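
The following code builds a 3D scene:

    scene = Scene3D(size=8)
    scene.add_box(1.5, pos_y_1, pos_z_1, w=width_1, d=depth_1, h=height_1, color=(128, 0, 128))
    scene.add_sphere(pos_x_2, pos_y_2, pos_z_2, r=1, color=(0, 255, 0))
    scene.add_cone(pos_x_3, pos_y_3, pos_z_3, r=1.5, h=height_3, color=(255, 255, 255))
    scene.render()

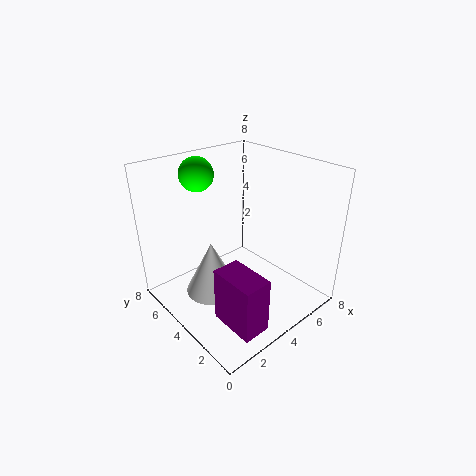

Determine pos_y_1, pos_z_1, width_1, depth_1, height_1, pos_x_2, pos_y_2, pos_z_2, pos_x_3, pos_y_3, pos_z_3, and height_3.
pos_y_1 = 0.5
pos_z_1 = 0.5
width_1 = 1.5
depth_1 = 2.5
height_1 = 3
pos_x_2 = 3.5
pos_y_2 = 7
pos_z_2 = 7
pos_x_3 = 2.5
pos_y_3 = 4.5
pos_z_3 = 1
height_3 = 3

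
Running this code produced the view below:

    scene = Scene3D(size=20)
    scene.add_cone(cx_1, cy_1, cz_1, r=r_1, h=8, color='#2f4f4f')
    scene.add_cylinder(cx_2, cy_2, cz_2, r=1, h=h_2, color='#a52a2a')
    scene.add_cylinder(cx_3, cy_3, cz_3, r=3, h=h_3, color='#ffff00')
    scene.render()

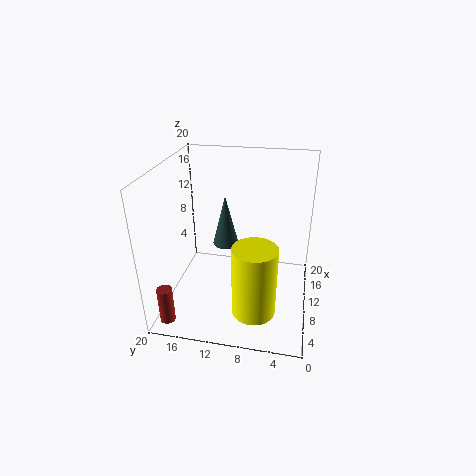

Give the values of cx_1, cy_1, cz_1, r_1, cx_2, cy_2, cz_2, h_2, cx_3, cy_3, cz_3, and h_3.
cx_1 = 15
cy_1 = 13
cz_1 = 6
r_1 = 2
cx_2 = 2
cy_2 = 18
cz_2 = 1
h_2 = 5
cx_3 = 6
cy_3 = 7
cz_3 = 1
h_3 = 10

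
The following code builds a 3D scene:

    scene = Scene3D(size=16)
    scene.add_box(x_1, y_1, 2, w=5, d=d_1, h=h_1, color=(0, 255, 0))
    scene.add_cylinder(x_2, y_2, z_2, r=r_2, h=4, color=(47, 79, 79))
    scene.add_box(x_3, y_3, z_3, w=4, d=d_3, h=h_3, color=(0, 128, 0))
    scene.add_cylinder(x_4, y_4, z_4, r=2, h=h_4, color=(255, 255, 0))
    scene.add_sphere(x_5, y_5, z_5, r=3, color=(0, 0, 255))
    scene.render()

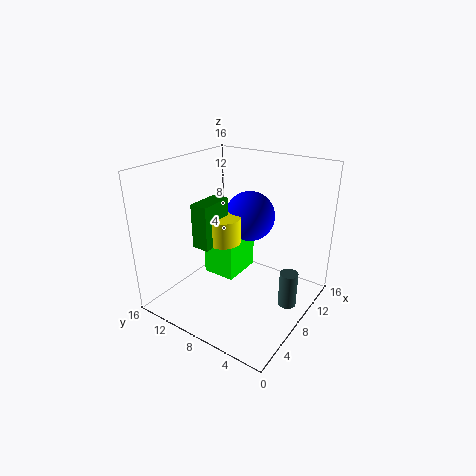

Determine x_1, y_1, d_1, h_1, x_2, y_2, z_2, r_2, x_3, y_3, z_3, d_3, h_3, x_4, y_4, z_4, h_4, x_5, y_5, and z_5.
x_1 = 8
y_1 = 9
d_1 = 4
h_1 = 7
x_2 = 9
y_2 = 2
z_2 = 1
r_2 = 1
x_3 = 5
y_3 = 10
z_3 = 7
d_3 = 2
h_3 = 5
x_4 = 8
y_4 = 10
z_4 = 7
h_4 = 3
x_5 = 12
y_5 = 9
z_5 = 9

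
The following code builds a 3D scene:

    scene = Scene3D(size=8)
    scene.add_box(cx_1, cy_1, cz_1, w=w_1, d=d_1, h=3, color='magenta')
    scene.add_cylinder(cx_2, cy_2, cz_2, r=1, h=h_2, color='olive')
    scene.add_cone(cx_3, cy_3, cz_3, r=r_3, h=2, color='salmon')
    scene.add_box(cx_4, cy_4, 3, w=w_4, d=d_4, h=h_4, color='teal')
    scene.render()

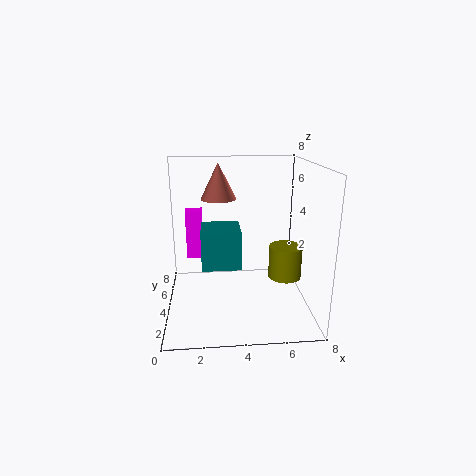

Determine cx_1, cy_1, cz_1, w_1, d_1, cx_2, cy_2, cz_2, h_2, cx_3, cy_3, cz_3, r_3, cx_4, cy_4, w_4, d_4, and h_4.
cx_1 = 1, cy_1 = 6, cz_1 = 2, w_1 = 1, d_1 = 1, cx_2 = 7, cy_2 = 5, cz_2 = 1, h_2 = 2, cx_3 = 3, cy_3 = 5, cz_3 = 6, r_3 = 1, cx_4 = 2, cy_4 = 2, w_4 = 2, d_4 = 2, h_4 = 2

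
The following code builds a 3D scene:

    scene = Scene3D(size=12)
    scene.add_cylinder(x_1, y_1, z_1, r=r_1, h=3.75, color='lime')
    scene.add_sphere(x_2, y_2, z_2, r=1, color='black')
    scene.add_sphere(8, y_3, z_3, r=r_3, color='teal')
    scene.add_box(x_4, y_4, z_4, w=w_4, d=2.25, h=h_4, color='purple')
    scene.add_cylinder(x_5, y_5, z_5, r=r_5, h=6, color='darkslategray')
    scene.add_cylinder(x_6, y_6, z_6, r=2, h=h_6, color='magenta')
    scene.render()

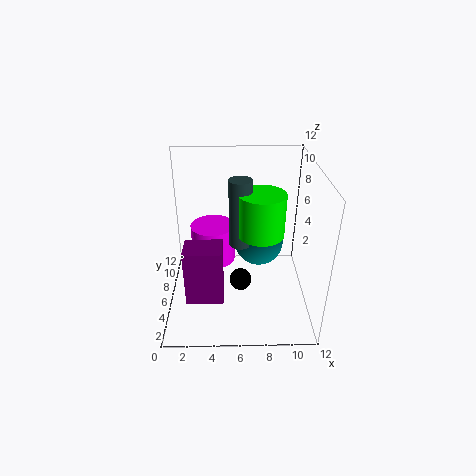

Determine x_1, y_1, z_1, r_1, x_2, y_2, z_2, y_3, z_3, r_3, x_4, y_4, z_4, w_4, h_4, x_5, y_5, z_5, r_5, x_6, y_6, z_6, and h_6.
x_1 = 8, y_1 = 7, z_1 = 5.75, r_1 = 2, x_2 = 6.25, y_2 = 6.5, z_2 = 1.25, y_3 = 8.75, z_3 = 4, r_3 = 2.25, x_4 = 1.75, y_4 = 2.75, z_4 = 1.75, w_4 = 3, h_4 = 4.75, x_5 = 6.25, y_5 = 7.5, z_5 = 4.5, r_5 = 1, x_6 = 3.75, y_6 = 8.75, z_6 = 2.25, h_6 = 3.5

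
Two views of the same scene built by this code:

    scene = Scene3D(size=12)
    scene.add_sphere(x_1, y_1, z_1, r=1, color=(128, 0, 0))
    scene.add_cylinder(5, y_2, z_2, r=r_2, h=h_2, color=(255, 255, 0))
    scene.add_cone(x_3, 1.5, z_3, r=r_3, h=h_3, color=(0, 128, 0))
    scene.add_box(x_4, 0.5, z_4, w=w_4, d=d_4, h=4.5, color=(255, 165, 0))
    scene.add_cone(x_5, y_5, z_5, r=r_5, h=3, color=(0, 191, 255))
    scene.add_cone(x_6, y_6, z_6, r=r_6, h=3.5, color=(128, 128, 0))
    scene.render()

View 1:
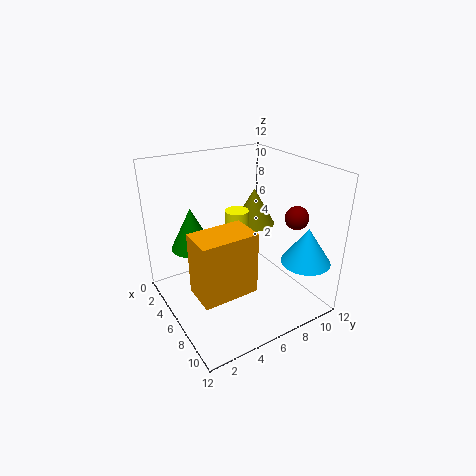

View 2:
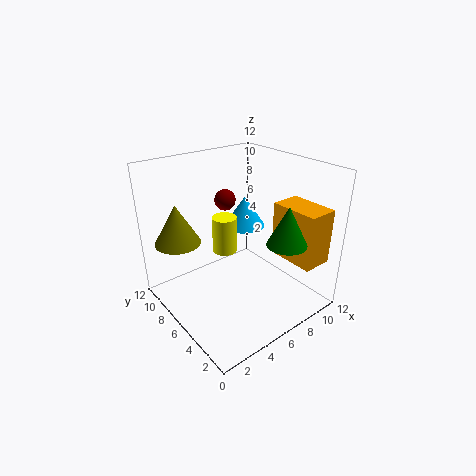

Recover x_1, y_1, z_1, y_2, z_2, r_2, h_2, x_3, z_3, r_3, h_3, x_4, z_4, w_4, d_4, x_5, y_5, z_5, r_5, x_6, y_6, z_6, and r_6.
x_1 = 8
y_1 = 10.5
z_1 = 7.5
y_2 = 6.5
z_2 = 5
r_2 = 1
h_2 = 3
x_3 = 7
z_3 = 7
r_3 = 1.5
h_3 = 3
x_4 = 8.5
z_4 = 4.5
w_4 = 2.5
d_4 = 4
x_5 = 10
y_5 = 10
z_5 = 4.5
r_5 = 2
x_6 = 2.5
y_6 = 10
z_6 = 5
r_6 = 2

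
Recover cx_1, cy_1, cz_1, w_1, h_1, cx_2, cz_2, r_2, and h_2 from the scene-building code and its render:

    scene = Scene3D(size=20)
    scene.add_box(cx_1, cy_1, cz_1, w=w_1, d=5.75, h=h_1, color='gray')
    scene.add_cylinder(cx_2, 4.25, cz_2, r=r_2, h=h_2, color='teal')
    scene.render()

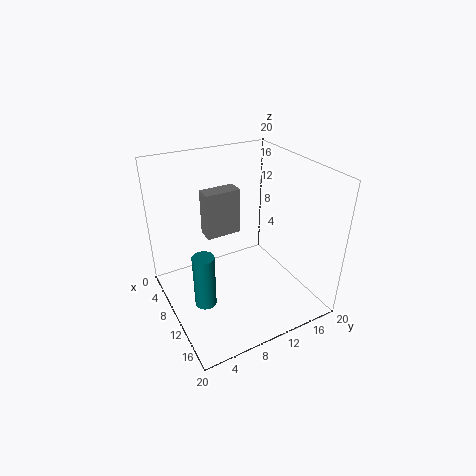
cx_1 = 0.25, cy_1 = 8.5, cz_1 = 6.25, w_1 = 2.75, h_1 = 7.5, cx_2 = 11, cz_2 = 1.5, r_2 = 1.5, h_2 = 7.75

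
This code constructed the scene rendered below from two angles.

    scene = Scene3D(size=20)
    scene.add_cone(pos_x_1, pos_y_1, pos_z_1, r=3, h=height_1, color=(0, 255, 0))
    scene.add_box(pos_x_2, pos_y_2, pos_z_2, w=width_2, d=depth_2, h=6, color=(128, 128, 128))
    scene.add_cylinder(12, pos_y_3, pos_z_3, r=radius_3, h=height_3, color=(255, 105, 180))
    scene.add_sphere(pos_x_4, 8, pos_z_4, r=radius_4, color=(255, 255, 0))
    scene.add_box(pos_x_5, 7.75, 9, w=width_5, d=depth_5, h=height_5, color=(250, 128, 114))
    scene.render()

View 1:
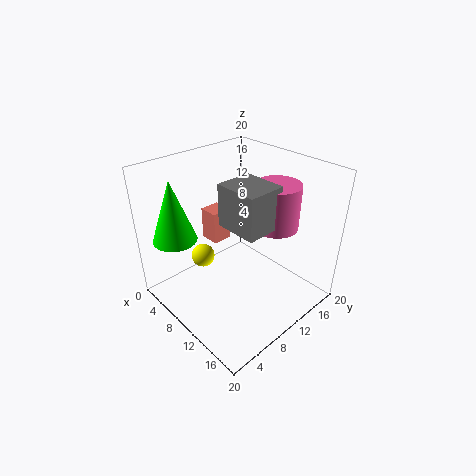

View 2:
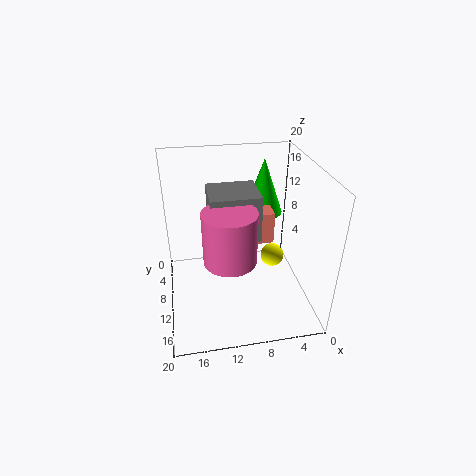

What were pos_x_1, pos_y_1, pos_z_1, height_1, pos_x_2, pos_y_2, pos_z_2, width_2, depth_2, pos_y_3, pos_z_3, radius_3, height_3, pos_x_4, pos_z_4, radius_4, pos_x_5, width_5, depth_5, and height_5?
pos_x_1 = 4.75, pos_y_1 = 3.25, pos_z_1 = 10.25, height_1 = 8.5, pos_x_2 = 7.75, pos_y_2 = 8.5, pos_z_2 = 11.75, width_2 = 6.25, depth_2 = 5.5, pos_y_3 = 15.5, pos_z_3 = 10.5, radius_3 = 3.25, height_3 = 6.5, pos_x_4 = 4.25, pos_z_4 = 5, radius_4 = 1.75, pos_x_5 = 5, width_5 = 2.75, depth_5 = 2.75, height_5 = 4.5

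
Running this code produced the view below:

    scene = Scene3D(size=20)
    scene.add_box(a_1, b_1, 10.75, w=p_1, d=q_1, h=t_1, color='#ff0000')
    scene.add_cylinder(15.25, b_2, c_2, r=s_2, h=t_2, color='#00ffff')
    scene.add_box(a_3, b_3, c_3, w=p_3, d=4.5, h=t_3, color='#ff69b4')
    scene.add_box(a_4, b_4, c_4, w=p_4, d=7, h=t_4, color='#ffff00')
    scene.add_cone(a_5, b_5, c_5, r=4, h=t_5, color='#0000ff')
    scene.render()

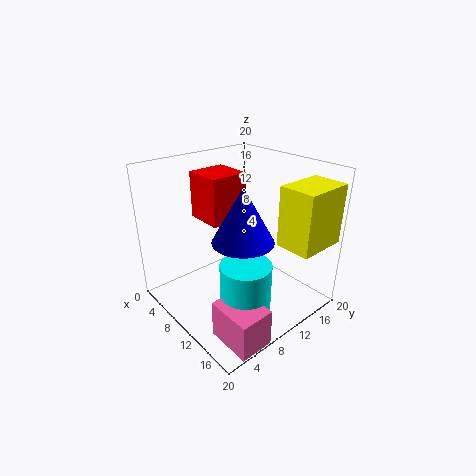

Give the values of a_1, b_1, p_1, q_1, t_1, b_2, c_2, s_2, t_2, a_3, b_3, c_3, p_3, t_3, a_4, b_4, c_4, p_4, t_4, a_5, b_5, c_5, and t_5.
a_1 = 1; b_1 = 8.5; p_1 = 5.75; q_1 = 5.75; t_1 = 7; b_2 = 6.75; c_2 = 0.75; s_2 = 3.25; t_2 = 8.75; a_3 = 14; b_3 = 2.25; c_3 = 0.25; p_3 = 6; t_3 = 5; a_4 = 14.5; b_4 = 13; c_4 = 9.75; p_4 = 5; t_4 = 8.25; a_5 = 13; b_5 = 8.25; c_5 = 11.25; t_5 = 7.25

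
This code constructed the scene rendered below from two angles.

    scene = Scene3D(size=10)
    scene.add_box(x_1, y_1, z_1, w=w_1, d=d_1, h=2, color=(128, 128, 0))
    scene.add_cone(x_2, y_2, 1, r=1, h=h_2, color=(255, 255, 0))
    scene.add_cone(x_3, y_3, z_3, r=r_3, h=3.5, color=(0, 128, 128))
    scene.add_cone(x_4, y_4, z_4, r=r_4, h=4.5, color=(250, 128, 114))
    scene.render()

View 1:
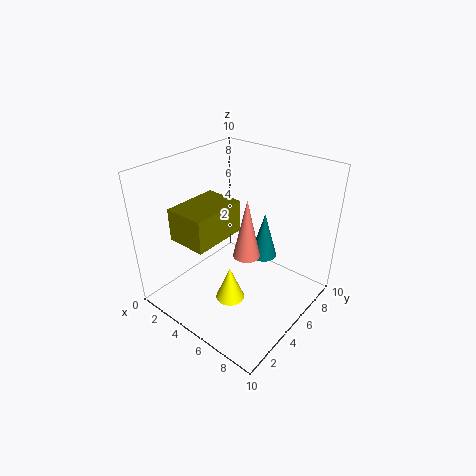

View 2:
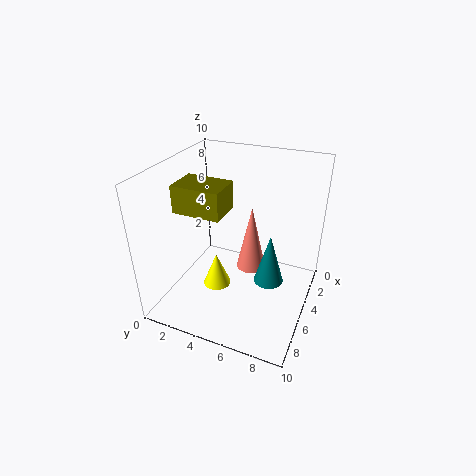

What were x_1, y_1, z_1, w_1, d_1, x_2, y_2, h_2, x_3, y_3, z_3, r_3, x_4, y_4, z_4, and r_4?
x_1 = 3.5, y_1 = 0.5, z_1 = 6.5, w_1 = 2.5, d_1 = 3.5, x_2 = 5.5, y_2 = 3.5, h_2 = 2.5, x_3 = 5.5, y_3 = 7.5, z_3 = 2.5, r_3 = 1, x_4 = 5, y_4 = 6, z_4 = 3, r_4 = 1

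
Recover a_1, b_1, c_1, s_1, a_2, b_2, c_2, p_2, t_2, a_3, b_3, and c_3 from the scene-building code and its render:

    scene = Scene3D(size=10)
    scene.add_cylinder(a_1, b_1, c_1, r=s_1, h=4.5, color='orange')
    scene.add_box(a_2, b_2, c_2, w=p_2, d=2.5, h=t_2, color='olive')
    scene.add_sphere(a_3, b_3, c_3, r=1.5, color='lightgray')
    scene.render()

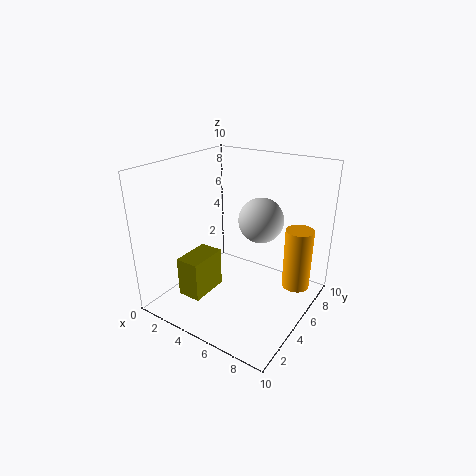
a_1 = 8.5
b_1 = 7.5
c_1 = 1
s_1 = 1
a_2 = 3.5
b_2 = 0.5
c_2 = 2.5
p_2 = 1.5
t_2 = 2.5
a_3 = 6.5
b_3 = 5.5
c_3 = 6.5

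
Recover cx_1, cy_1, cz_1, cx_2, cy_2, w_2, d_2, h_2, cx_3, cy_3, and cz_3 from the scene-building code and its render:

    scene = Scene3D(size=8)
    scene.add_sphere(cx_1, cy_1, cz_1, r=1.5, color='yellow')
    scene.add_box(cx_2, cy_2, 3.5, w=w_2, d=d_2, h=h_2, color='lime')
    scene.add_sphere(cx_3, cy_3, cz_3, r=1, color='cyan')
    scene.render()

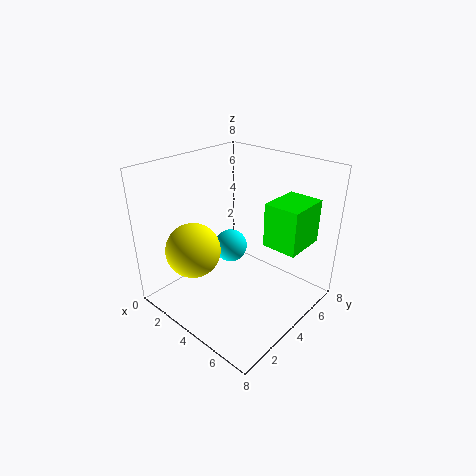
cx_1 = 2.5
cy_1 = 2
cz_1 = 3.5
cx_2 = 5
cy_2 = 5
w_2 = 2
d_2 = 2.5
h_2 = 2.5
cx_3 = 2.5
cy_3 = 5
cz_3 = 2.5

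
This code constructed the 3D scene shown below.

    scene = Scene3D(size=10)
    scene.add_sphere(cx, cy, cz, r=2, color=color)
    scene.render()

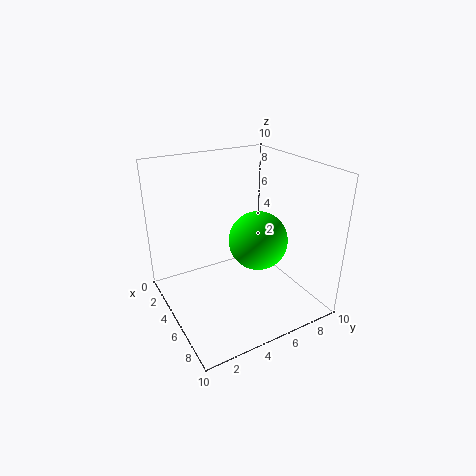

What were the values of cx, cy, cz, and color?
cx = 6, cy = 6, cz = 5, color = 'lime'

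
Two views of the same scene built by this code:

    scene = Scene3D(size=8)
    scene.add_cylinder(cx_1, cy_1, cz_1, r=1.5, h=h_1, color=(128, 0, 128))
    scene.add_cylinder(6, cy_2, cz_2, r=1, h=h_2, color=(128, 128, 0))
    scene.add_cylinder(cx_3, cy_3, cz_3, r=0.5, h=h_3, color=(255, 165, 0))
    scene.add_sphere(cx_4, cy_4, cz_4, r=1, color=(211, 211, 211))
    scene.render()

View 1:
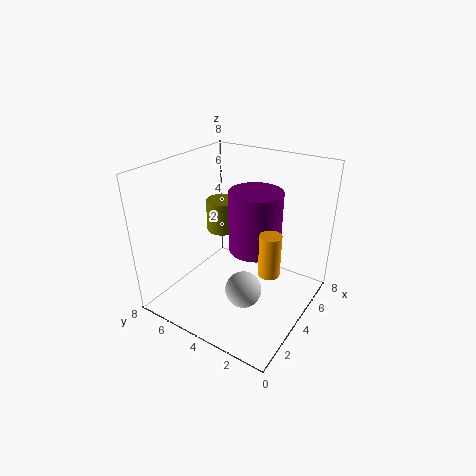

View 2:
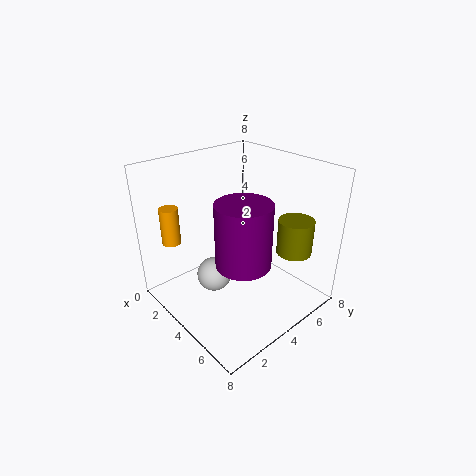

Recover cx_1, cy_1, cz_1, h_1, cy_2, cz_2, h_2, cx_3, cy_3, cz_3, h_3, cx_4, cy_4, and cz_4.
cx_1 = 5; cy_1 = 3.5; cz_1 = 3; h_1 = 3.5; cy_2 = 6.5; cz_2 = 3; h_2 = 2; cx_3 = 2; cy_3 = 1; cz_3 = 4; h_3 = 2; cx_4 = 3; cy_4 = 3; cz_4 = 1.5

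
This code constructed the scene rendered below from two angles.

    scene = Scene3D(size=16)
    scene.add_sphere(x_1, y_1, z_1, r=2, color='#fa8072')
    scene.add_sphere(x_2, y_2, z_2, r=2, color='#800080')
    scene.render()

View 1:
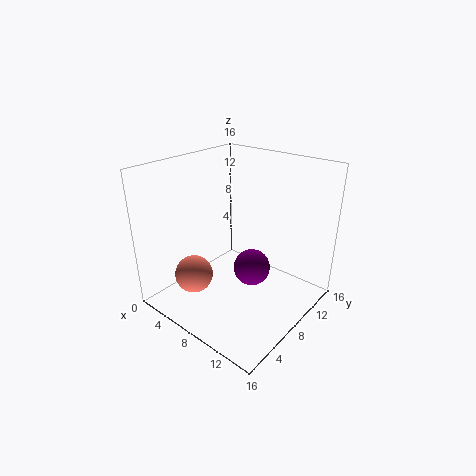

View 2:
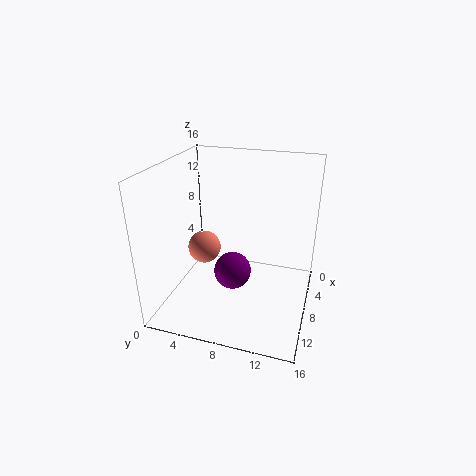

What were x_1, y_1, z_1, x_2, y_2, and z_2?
x_1 = 6
y_1 = 3
z_1 = 5
x_2 = 10
y_2 = 8
z_2 = 5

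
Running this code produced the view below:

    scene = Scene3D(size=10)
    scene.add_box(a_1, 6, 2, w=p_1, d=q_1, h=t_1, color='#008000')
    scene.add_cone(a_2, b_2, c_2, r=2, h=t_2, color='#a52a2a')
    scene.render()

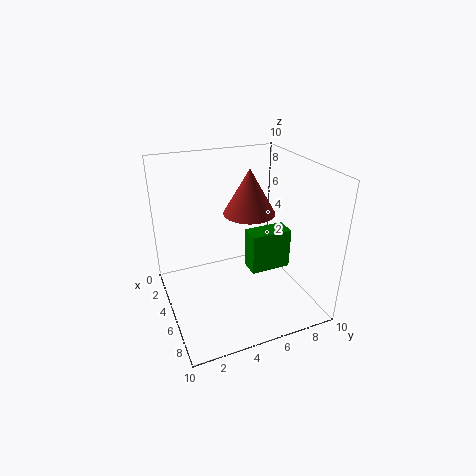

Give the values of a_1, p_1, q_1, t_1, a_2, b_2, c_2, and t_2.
a_1 = 4, p_1 = 1.5, q_1 = 3, t_1 = 3, a_2 = 2.5, b_2 = 7, c_2 = 5.5, t_2 = 3.5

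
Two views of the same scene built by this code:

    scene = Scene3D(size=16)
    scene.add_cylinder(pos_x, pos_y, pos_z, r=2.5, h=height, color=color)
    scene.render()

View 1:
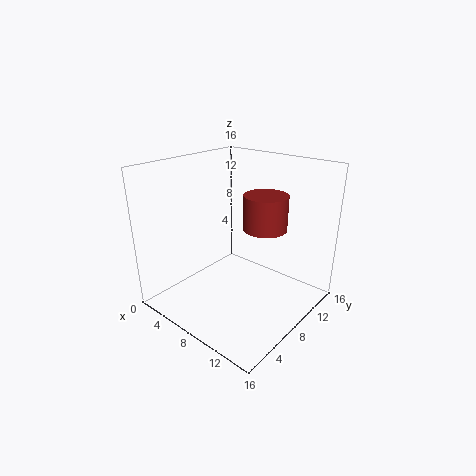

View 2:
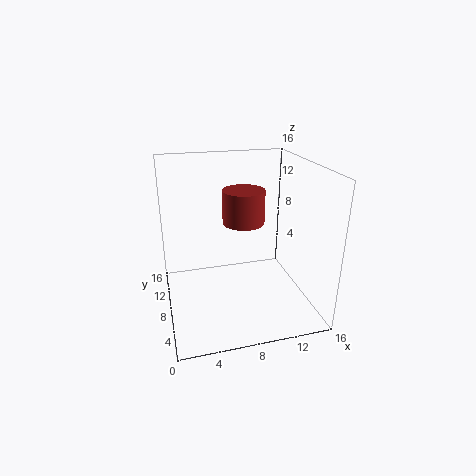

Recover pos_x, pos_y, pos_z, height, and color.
pos_x = 9.5, pos_y = 11, pos_z = 8.5, height = 4, color = 'brown'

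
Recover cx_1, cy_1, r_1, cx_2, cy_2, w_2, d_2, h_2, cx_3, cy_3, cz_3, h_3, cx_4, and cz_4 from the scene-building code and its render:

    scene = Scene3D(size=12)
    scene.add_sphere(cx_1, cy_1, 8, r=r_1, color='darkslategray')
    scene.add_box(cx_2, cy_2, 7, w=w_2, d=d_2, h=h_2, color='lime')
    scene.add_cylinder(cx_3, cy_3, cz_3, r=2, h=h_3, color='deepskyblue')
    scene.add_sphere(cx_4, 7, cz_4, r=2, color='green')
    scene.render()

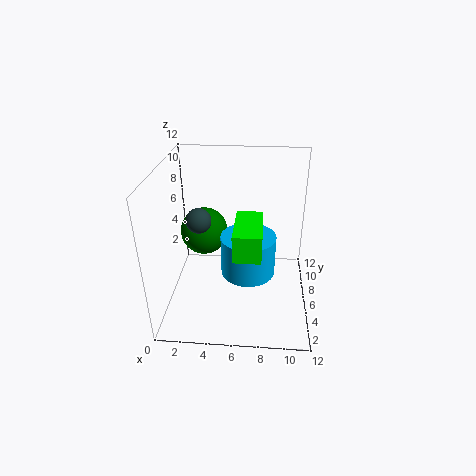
cx_1 = 3, cy_1 = 5, r_1 = 1, cx_2 = 6, cy_2 = 1, w_2 = 2, d_2 = 4, h_2 = 2, cx_3 = 7, cy_3 = 3, cz_3 = 5, h_3 = 3, cx_4 = 3, cz_4 = 6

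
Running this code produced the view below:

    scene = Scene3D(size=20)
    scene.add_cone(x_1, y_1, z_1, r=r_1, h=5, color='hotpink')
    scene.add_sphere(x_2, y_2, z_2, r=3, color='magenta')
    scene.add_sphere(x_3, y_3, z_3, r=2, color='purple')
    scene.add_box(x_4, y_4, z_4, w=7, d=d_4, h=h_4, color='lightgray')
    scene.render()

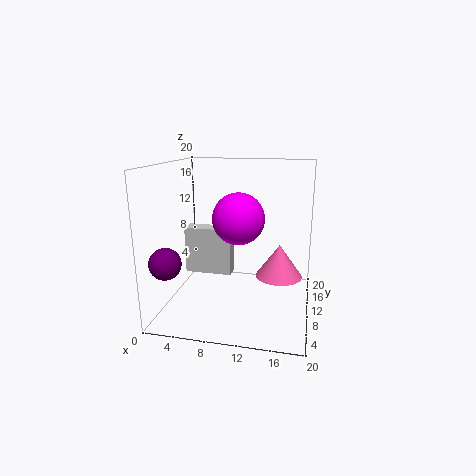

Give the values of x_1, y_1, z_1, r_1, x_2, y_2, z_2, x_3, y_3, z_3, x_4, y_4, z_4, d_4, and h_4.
x_1 = 15.5; y_1 = 14; z_1 = 3; r_1 = 3.5; x_2 = 11.5; y_2 = 3.5; z_2 = 14.5; x_3 = 2.5; y_3 = 2.5; z_3 = 8.5; x_4 = 1.5; y_4 = 11.5; z_4 = 3.5; d_4 = 2.5; h_4 = 7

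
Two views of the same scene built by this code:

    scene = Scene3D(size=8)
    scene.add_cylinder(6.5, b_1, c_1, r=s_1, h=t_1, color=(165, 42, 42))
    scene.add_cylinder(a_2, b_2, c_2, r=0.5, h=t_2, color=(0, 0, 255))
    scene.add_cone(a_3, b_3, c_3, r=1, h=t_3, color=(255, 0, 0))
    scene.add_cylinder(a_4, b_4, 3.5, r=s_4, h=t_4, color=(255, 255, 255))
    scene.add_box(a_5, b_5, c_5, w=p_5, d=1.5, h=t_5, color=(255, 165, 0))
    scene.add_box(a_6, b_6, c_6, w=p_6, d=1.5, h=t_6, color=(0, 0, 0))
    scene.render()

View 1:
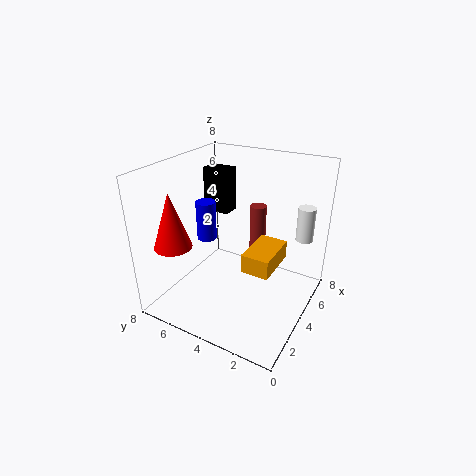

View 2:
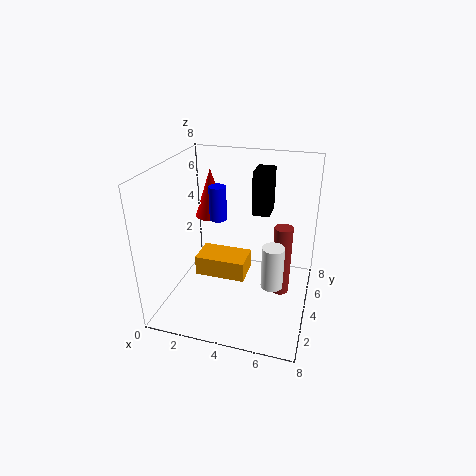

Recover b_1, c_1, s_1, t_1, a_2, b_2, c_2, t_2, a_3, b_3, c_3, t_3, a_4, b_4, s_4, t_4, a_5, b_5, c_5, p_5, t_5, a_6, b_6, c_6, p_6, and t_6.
b_1 = 4, c_1 = 1, s_1 = 0.5, t_1 = 4, a_2 = 2.5, b_2 = 5, c_2 = 4.5, t_2 = 2, a_3 = 1.5, b_3 = 6.5, c_3 = 4, t_3 = 3, a_4 = 6.5, b_4 = 1, s_4 = 0.5, t_4 = 2, a_5 = 2.5, b_5 = 1.5, c_5 = 3, p_5 = 2.5, t_5 = 1, a_6 = 4.5, b_6 = 5, c_6 = 5, p_6 = 1, t_6 = 2.5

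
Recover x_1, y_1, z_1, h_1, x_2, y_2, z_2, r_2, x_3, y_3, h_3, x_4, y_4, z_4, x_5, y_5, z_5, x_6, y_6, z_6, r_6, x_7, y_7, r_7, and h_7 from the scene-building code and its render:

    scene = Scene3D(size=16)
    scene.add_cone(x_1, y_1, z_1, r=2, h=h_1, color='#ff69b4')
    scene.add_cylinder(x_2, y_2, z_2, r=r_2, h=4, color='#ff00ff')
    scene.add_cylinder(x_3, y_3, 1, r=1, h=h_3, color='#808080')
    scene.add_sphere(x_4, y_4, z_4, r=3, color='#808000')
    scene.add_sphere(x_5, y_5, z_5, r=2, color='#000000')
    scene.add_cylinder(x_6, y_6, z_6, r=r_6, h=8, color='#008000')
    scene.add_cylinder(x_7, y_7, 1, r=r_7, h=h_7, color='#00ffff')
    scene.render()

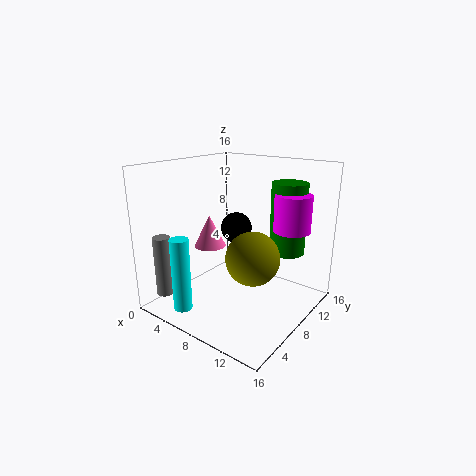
x_1 = 2; y_1 = 10; z_1 = 5; h_1 = 4; x_2 = 13; y_2 = 11; z_2 = 9; r_2 = 2; x_3 = 1; y_3 = 3; h_3 = 7; x_4 = 10; y_4 = 8; z_4 = 6; x_5 = 4; y_5 = 13; z_5 = 7; x_6 = 12; y_6 = 12; z_6 = 6; r_6 = 2; x_7 = 5; y_7 = 2; r_7 = 1; h_7 = 8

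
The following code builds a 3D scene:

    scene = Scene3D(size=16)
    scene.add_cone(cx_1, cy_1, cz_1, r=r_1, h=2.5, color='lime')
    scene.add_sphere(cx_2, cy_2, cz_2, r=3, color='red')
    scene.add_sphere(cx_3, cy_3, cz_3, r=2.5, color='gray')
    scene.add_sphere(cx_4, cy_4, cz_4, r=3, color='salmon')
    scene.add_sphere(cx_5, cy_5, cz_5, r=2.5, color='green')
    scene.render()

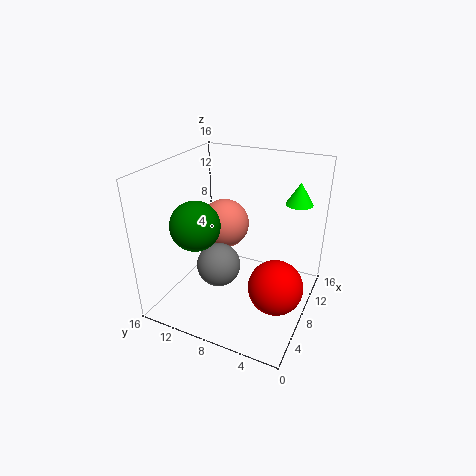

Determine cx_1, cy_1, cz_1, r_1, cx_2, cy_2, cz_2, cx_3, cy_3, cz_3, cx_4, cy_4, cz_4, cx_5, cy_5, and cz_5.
cx_1 = 12
cy_1 = 2.5
cz_1 = 11.5
r_1 = 1.5
cx_2 = 7
cy_2 = 3
cz_2 = 3.5
cx_3 = 7
cy_3 = 10
cz_3 = 4.5
cx_4 = 11.5
cy_4 = 11.5
cz_4 = 7.5
cx_5 = 3.5
cy_5 = 10.5
cz_5 = 11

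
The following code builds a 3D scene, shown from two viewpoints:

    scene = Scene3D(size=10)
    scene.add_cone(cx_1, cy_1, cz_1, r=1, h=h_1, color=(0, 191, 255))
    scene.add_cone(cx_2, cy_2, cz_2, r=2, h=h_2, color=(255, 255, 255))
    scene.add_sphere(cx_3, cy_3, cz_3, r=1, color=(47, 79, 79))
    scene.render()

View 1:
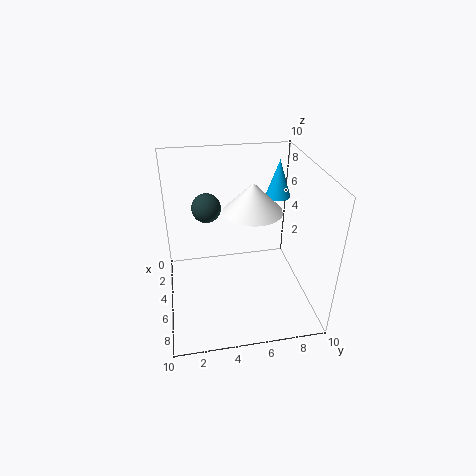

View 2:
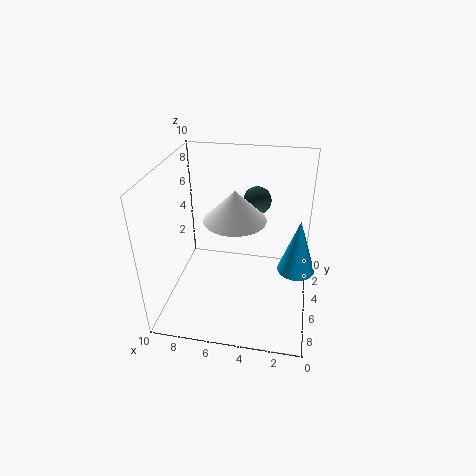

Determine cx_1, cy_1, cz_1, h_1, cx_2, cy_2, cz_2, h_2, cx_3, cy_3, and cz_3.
cx_1 = 1
cy_1 = 9
cz_1 = 6
h_1 = 3
cx_2 = 5
cy_2 = 6
cz_2 = 7
h_2 = 2
cx_3 = 4
cy_3 = 3
cz_3 = 7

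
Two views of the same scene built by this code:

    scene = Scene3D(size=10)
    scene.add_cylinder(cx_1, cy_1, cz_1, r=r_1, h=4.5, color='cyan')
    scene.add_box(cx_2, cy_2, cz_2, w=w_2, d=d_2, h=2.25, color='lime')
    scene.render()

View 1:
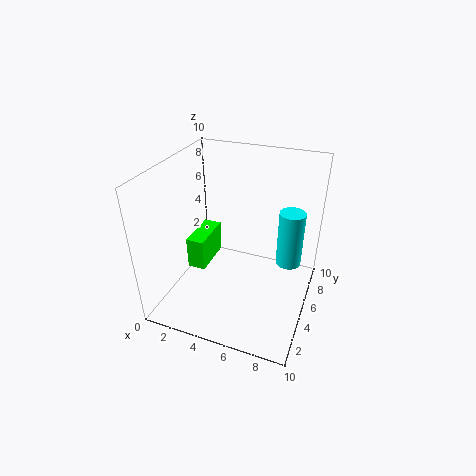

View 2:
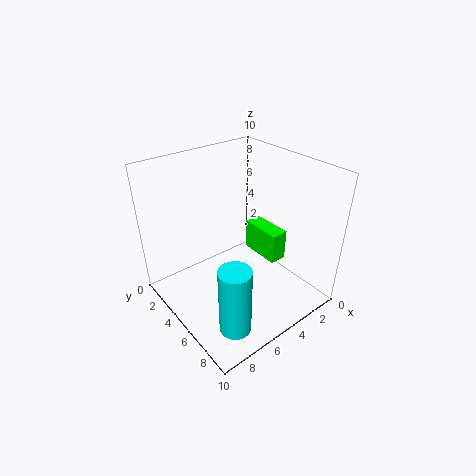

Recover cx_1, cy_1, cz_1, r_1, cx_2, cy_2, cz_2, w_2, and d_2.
cx_1 = 8; cy_1 = 8.5; cz_1 = 1.25; r_1 = 1; cx_2 = 1.75; cy_2 = 3.5; cz_2 = 2.75; w_2 = 1.25; d_2 = 3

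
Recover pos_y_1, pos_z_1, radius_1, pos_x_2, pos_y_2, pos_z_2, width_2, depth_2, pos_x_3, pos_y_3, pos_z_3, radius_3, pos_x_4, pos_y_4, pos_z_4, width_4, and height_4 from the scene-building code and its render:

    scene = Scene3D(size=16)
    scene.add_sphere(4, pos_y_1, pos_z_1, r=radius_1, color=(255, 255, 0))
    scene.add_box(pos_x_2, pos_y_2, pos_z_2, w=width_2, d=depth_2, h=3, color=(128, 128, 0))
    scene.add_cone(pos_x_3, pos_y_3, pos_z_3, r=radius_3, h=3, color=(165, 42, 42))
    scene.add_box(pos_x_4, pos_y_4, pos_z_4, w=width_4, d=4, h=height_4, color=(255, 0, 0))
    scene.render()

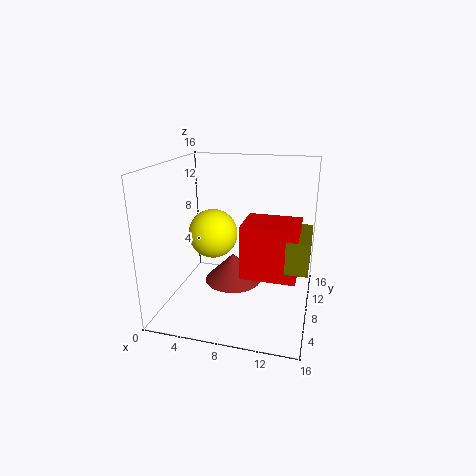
pos_y_1 = 11
pos_z_1 = 7
radius_1 = 3
pos_x_2 = 14
pos_y_2 = 1
pos_z_2 = 8
width_2 = 2
depth_2 = 5
pos_x_3 = 8
pos_y_3 = 6
pos_z_3 = 4
radius_3 = 3
pos_x_4 = 10
pos_y_4 = 1
pos_z_4 = 7
width_4 = 5
height_4 = 5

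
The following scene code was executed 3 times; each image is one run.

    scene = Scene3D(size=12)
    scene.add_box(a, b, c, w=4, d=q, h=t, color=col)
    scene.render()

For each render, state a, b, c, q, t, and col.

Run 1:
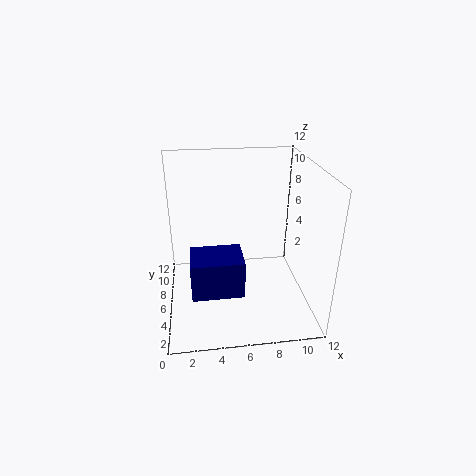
a = 2, b = 2, c = 3, q = 3, t = 3, col = 'navy'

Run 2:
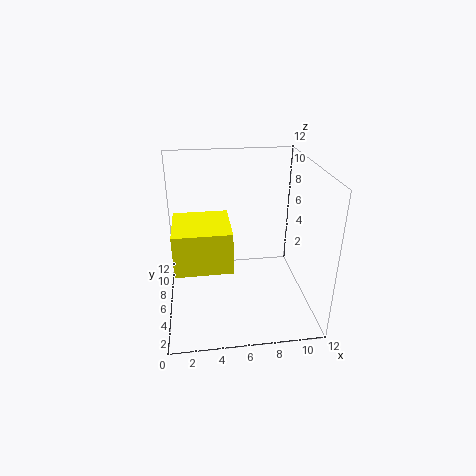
a = 1, b = 1, c = 6, q = 4, t = 3, col = 'yellow'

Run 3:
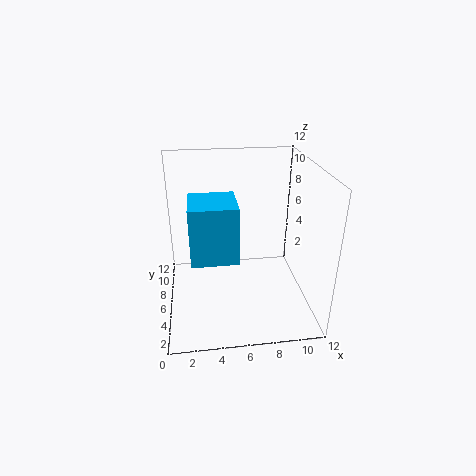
a = 2, b = 5, c = 4, q = 4, t = 5, col = 'deepskyblue'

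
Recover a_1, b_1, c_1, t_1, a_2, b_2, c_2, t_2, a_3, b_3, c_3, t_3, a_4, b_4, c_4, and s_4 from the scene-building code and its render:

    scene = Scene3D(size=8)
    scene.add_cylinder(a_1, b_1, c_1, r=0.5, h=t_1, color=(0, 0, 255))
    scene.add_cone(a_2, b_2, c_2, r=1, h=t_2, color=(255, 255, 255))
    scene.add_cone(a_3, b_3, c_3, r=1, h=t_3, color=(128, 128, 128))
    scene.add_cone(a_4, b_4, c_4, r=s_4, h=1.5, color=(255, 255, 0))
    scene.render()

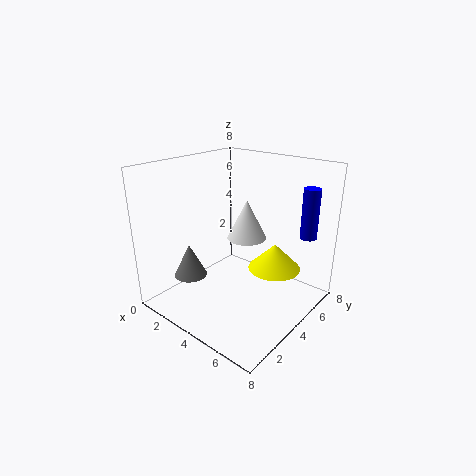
a_1 = 6.5
b_1 = 7.5
c_1 = 3.5
t_1 = 3
a_2 = 5
b_2 = 3.5
c_2 = 4.5
t_2 = 2
a_3 = 1
b_3 = 3
c_3 = 1
t_3 = 2
a_4 = 5.5
b_4 = 5.5
c_4 = 2
s_4 = 1.5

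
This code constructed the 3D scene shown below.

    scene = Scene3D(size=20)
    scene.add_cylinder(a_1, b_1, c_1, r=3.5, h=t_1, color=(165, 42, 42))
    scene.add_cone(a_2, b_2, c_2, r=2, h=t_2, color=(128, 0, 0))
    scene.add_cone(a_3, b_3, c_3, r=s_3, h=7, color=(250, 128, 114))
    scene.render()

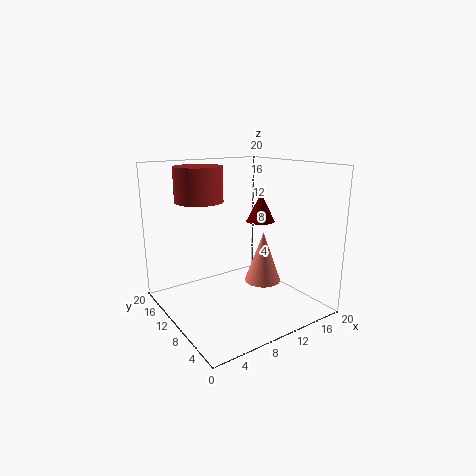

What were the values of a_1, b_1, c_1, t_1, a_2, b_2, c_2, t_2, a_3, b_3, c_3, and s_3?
a_1 = 7
b_1 = 15.5
c_1 = 14.5
t_1 = 5
a_2 = 13.5
b_2 = 9.5
c_2 = 12
t_2 = 4
a_3 = 12.5
b_3 = 7.5
c_3 = 4
s_3 = 2.5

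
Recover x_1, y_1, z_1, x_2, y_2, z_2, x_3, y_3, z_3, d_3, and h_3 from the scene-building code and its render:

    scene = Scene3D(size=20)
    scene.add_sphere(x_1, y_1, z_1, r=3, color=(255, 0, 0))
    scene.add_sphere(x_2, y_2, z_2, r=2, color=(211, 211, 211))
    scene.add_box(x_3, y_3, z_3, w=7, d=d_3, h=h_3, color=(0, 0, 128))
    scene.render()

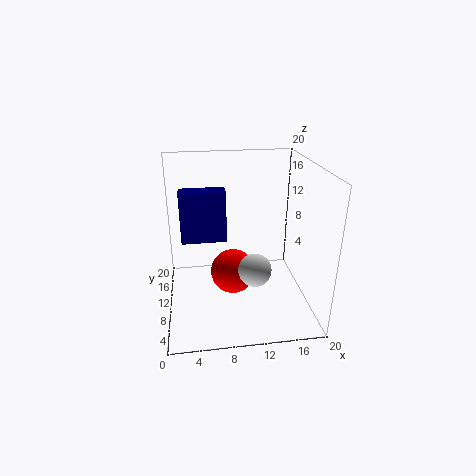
x_1 = 9; y_1 = 8; z_1 = 6; x_2 = 11; y_2 = 3; z_2 = 9; x_3 = 2; y_3 = 15; z_3 = 7; d_3 = 3; h_3 = 8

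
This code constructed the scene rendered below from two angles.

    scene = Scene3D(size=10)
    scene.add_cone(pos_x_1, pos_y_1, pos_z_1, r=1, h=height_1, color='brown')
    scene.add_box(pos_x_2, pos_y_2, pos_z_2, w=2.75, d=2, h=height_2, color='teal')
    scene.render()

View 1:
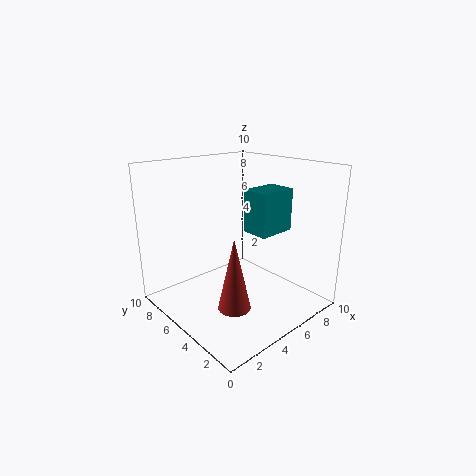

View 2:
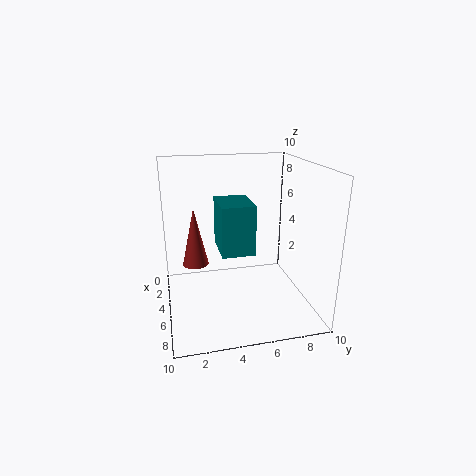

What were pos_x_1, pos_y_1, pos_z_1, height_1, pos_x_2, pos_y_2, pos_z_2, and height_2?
pos_x_1 = 2.25, pos_y_1 = 2.25, pos_z_1 = 2, height_1 = 4.5, pos_x_2 = 5.75, pos_y_2 = 3.25, pos_z_2 = 5.25, height_2 = 3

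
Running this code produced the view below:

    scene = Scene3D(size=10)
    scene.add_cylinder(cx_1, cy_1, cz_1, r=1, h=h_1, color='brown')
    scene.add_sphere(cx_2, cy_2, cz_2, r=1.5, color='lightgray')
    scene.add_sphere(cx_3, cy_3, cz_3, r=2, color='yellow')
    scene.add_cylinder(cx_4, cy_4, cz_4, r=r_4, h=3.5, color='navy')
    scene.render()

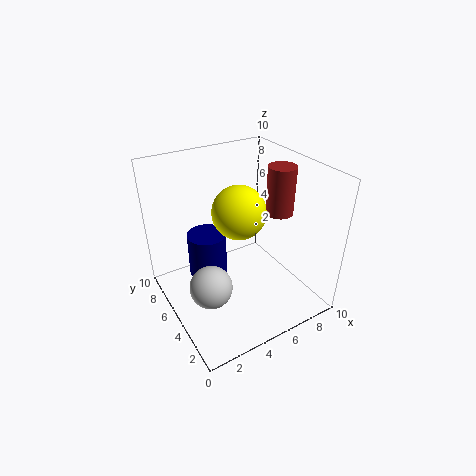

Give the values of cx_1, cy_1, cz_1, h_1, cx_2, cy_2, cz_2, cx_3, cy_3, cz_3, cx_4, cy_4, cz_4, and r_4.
cx_1 = 8.5, cy_1 = 5, cz_1 = 6, h_1 = 3.5, cx_2 = 2.5, cy_2 = 4.5, cz_2 = 2, cx_3 = 6, cy_3 = 6.5, cz_3 = 6, cx_4 = 4, cy_4 = 8, cz_4 = 0.5, r_4 = 1.5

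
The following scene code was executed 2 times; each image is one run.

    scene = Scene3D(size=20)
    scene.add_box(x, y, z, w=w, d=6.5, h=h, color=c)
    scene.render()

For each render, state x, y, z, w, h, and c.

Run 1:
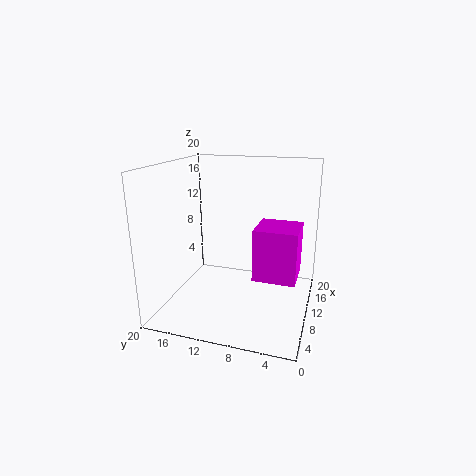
x = 12
y = 2
z = 2.5
w = 6.5
h = 8
c = 'magenta'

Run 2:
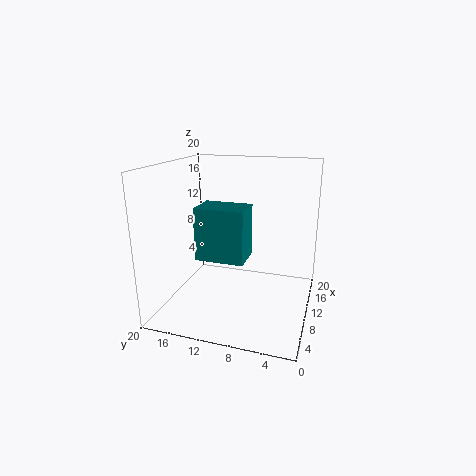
x = 5.5
y = 8
z = 8
w = 4.5
h = 7
c = 'teal'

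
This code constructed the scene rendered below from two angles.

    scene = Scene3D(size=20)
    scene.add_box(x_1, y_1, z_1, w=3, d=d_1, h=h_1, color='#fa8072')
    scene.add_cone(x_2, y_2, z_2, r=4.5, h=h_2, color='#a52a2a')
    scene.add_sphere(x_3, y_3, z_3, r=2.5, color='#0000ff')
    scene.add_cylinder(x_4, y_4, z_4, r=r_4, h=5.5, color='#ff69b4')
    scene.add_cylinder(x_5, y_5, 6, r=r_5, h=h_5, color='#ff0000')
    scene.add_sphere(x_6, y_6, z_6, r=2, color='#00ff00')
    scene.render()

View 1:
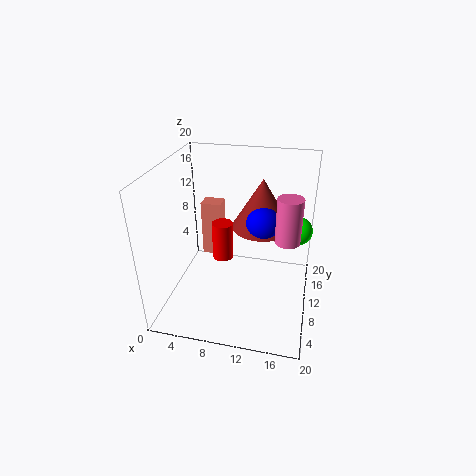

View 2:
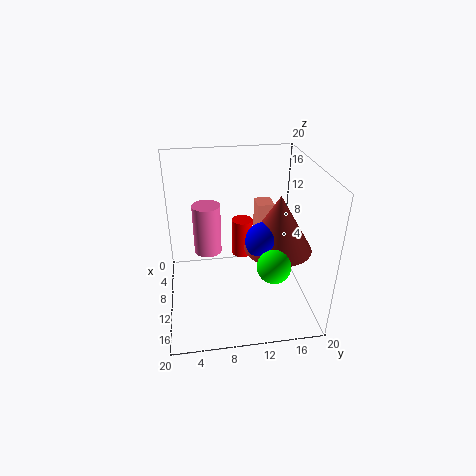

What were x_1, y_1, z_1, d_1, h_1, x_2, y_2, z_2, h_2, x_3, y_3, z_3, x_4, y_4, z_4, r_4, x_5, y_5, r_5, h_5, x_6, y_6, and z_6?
x_1 = 3.5; y_1 = 13.5; z_1 = 4.5; d_1 = 2.5; h_1 = 8.5; x_2 = 12.5; y_2 = 15; z_2 = 9.5; h_2 = 7.5; x_3 = 13; y_3 = 13; z_3 = 11; x_4 = 17; y_4 = 5.5; z_4 = 13; r_4 = 1.5; x_5 = 7.5; y_5 = 11; r_5 = 1.5; h_5 = 5.5; x_6 = 18; y_6 = 13; z_6 = 10.5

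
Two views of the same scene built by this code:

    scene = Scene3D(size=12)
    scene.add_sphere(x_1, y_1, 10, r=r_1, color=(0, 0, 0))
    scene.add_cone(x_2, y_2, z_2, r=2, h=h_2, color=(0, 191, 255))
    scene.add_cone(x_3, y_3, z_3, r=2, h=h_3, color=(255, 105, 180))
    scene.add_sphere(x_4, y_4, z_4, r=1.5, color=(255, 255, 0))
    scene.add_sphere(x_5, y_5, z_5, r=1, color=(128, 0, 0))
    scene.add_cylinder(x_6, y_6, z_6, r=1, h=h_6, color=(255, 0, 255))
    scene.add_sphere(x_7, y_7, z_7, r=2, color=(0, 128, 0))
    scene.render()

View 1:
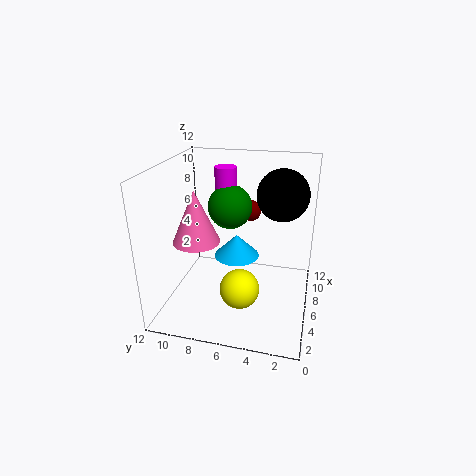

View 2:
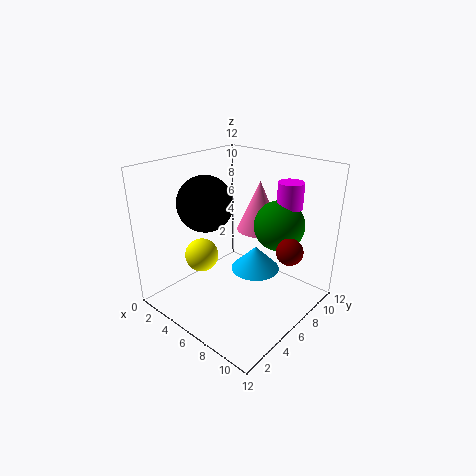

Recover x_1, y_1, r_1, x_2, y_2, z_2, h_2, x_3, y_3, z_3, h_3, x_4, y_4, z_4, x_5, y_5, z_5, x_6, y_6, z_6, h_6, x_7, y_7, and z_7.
x_1 = 6
y_1 = 2.5
r_1 = 2
x_2 = 7.5
y_2 = 6.5
z_2 = 3.5
h_2 = 2
x_3 = 5.5
y_3 = 9.5
z_3 = 5.5
h_3 = 4.5
x_4 = 2.5
y_4 = 5
z_4 = 3.5
x_5 = 11
y_5 = 6
z_5 = 6.5
x_6 = 9.5
y_6 = 8
z_6 = 9
h_6 = 2
x_7 = 9
y_7 = 7.5
z_7 = 7.5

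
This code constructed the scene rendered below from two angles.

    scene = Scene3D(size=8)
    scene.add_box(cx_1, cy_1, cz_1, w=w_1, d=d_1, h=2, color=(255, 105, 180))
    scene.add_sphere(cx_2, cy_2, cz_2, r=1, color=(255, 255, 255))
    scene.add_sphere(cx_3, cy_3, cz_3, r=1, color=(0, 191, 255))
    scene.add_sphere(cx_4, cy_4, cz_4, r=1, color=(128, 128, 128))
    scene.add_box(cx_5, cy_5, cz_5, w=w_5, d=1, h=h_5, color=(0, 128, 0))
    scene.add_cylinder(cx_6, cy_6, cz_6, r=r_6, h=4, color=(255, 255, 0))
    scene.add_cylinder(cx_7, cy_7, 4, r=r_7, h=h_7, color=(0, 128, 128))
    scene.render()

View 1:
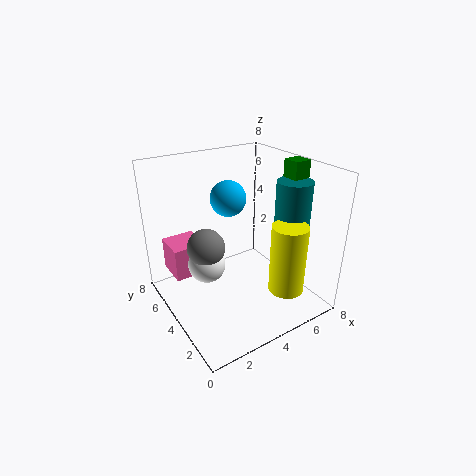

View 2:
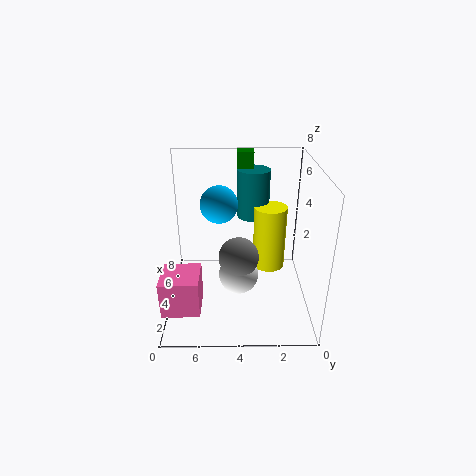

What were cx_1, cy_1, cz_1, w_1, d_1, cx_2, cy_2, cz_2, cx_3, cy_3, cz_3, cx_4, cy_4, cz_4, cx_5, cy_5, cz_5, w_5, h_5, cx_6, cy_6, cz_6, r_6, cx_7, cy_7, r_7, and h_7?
cx_1 = 1, cy_1 = 6, cz_1 = 1, w_1 = 2, d_1 = 2, cx_2 = 2, cy_2 = 4, cz_2 = 3, cx_3 = 4, cy_3 = 5, cz_3 = 6, cx_4 = 2, cy_4 = 4, cz_4 = 4, cx_5 = 7, cy_5 = 3, cz_5 = 6, w_5 = 1, h_5 = 2, cx_6 = 6, cy_6 = 2, cz_6 = 1, r_6 = 1, cx_7 = 7, cy_7 = 3, r_7 = 1, h_7 = 3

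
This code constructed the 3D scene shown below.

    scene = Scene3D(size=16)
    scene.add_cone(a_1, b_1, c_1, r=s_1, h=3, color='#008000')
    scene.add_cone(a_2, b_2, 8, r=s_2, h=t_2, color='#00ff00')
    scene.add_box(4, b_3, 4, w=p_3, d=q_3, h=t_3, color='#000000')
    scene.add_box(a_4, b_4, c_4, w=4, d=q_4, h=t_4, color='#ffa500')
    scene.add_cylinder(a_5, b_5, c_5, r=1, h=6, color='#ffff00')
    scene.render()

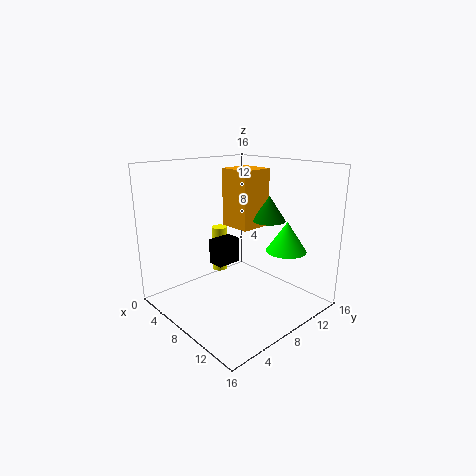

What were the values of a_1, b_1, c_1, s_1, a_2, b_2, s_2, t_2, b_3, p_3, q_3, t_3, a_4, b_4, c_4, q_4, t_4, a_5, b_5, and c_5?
a_1 = 8, b_1 = 13, c_1 = 9, s_1 = 2, a_2 = 14, b_2 = 9, s_2 = 2, t_2 = 3, b_3 = 7, p_3 = 2, q_3 = 3, t_3 = 3, a_4 = 3, b_4 = 10, c_4 = 8, q_4 = 4, t_4 = 7, a_5 = 1, b_5 = 11, c_5 = 1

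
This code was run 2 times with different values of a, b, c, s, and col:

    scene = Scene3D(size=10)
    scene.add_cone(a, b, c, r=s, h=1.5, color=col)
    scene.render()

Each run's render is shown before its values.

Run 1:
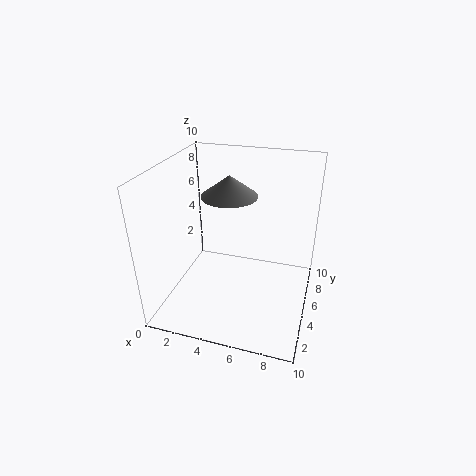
a = 4; b = 6.25; c = 7.5; s = 2; col = 'gray'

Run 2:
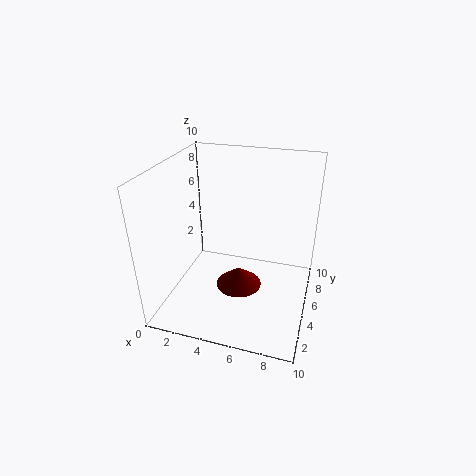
a = 4.75; b = 6; c = 0.25; s = 1.75; col = 'maroon'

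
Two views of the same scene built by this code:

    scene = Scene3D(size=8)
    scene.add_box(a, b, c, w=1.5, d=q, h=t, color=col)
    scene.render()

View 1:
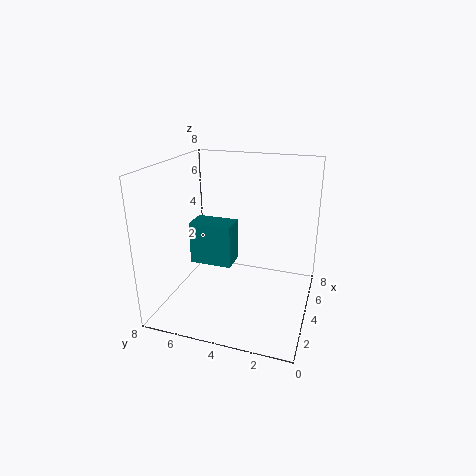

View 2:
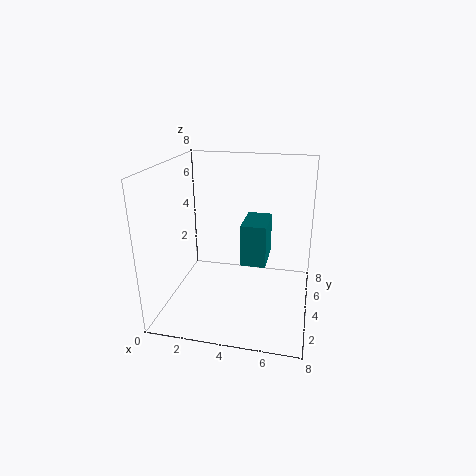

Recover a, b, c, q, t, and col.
a = 4; b = 4.5; c = 2; q = 2.5; t = 2.5; col = 'teal'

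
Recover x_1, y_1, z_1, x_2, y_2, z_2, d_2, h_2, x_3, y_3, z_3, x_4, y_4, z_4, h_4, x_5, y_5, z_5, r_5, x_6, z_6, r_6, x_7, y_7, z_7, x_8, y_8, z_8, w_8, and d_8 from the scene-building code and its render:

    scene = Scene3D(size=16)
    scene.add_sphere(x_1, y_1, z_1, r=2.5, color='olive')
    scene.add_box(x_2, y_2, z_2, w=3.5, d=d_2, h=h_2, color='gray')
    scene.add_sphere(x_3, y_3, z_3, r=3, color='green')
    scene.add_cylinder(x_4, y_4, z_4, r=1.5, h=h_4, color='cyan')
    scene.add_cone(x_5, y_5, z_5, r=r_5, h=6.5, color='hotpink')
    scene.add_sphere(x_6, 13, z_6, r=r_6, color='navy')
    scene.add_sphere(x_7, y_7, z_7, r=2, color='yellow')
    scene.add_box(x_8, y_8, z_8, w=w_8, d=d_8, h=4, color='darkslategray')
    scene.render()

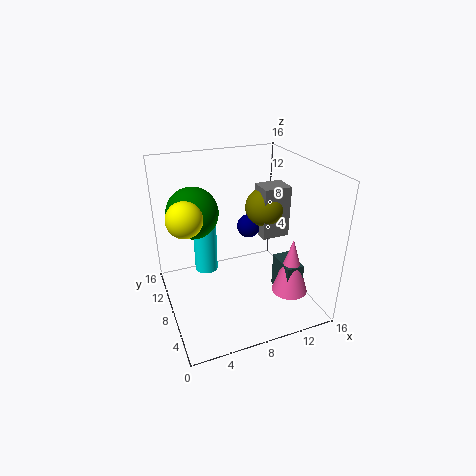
x_1 = 13.5; y_1 = 12.5; z_1 = 9; x_2 = 12.5; y_2 = 10.5; z_2 = 5.5; d_2 = 3; h_2 = 6.5; x_3 = 4; y_3 = 12; z_3 = 10; x_4 = 6; y_4 = 14.5; z_4 = 0.5; h_4 = 7; x_5 = 13; y_5 = 4.5; z_5 = 2; r_5 = 2; x_6 = 11.5; z_6 = 6.5; r_6 = 1.5; x_7 = 2.5; y_7 = 9.5; z_7 = 10.5; x_8 = 12; y_8 = 3.5; z_8 = 1.5; w_8 = 2; d_8 = 3.5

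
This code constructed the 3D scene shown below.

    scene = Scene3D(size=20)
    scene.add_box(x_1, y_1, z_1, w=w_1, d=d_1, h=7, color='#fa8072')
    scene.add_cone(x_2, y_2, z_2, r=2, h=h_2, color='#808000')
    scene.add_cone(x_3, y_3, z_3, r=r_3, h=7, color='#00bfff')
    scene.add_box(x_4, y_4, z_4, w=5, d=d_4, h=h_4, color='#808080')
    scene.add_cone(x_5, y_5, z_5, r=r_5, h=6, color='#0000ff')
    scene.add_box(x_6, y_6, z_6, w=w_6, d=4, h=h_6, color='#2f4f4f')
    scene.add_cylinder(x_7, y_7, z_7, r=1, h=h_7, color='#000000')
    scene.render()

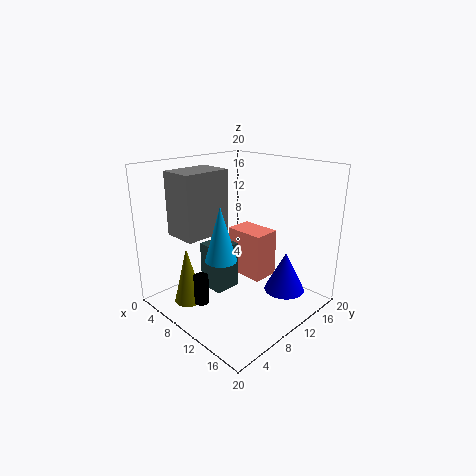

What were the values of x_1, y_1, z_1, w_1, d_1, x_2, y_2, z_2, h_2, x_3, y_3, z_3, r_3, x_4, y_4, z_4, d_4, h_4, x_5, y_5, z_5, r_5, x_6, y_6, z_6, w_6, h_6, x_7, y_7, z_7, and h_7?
x_1 = 6, y_1 = 12, z_1 = 3, w_1 = 6, d_1 = 4, x_2 = 6, y_2 = 4, z_2 = 1, h_2 = 8, x_3 = 12, y_3 = 5, z_3 = 9, r_3 = 2, x_4 = 2, y_4 = 4, z_4 = 10, d_4 = 7, h_4 = 9, x_5 = 14, y_5 = 16, z_5 = 1, r_5 = 3, x_6 = 4, y_6 = 8, z_6 = 1, w_6 = 4, h_6 = 7, x_7 = 9, y_7 = 4, z_7 = 2, h_7 = 4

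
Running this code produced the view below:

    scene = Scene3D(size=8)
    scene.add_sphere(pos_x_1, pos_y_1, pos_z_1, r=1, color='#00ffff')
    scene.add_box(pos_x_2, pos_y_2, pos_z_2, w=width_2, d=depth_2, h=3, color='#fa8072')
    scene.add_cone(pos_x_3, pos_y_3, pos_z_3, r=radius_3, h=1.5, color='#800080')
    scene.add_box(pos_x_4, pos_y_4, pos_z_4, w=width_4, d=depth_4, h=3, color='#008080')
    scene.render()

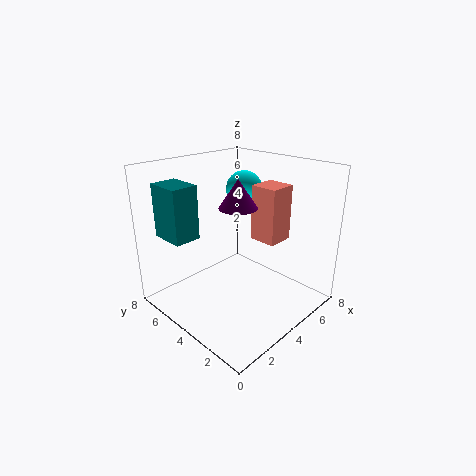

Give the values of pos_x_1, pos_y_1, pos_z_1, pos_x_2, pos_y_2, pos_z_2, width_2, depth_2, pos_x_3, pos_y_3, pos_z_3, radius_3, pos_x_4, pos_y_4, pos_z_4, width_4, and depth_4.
pos_x_1 = 5
pos_y_1 = 4.5
pos_z_1 = 6.5
pos_x_2 = 4.5
pos_y_2 = 2
pos_z_2 = 4
width_2 = 1.5
depth_2 = 1.5
pos_x_3 = 3.5
pos_y_3 = 3.5
pos_z_3 = 6
radius_3 = 1
pos_x_4 = 1
pos_y_4 = 5.5
pos_z_4 = 4
width_4 = 1.5
depth_4 = 2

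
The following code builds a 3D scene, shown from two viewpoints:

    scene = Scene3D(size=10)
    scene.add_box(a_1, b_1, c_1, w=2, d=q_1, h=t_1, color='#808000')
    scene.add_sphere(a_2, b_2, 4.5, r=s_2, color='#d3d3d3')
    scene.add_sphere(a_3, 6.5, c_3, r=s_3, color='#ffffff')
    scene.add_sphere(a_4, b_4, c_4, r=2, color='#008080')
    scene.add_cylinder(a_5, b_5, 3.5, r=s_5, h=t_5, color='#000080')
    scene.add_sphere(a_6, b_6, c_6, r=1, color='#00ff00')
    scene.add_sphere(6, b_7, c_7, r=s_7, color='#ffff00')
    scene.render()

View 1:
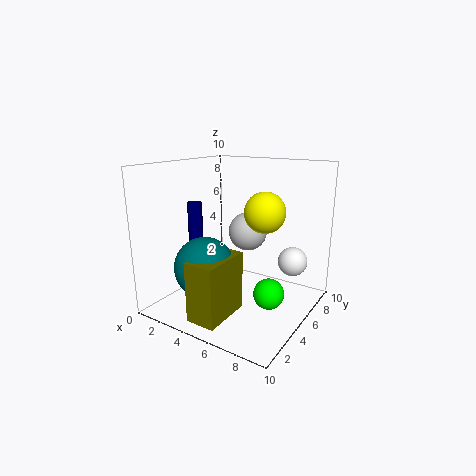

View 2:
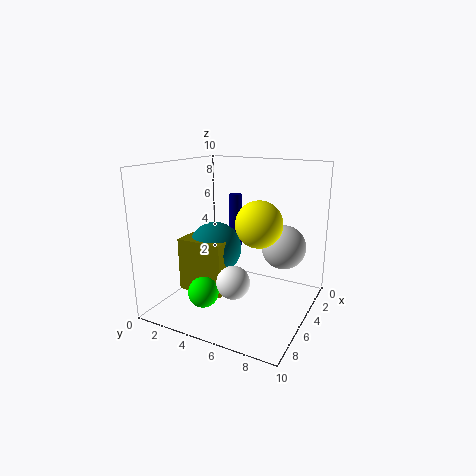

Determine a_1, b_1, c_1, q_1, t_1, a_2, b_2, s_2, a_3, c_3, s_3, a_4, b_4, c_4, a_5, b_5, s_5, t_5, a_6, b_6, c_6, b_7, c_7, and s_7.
a_1 = 4, b_1 = 0.5, c_1 = 0.5, q_1 = 3.5, t_1 = 4, a_2 = 4, b_2 = 8, s_2 = 1.5, a_3 = 8.5, c_3 = 3.5, s_3 = 1, a_4 = 4, b_4 = 2.5, c_4 = 3.5, a_5 = 2.5, b_5 = 3.5, s_5 = 0.5, t_5 = 4, a_6 = 8, b_6 = 4, c_6 = 2, b_7 = 7, c_7 = 6.5, s_7 = 1.5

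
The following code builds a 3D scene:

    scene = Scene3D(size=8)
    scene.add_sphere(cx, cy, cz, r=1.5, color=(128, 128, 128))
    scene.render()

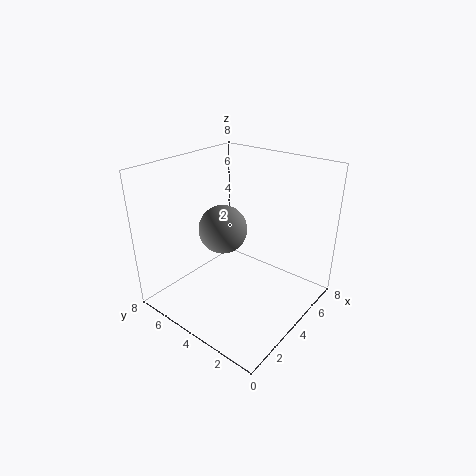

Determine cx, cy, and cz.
cx = 5
cy = 6
cz = 3.5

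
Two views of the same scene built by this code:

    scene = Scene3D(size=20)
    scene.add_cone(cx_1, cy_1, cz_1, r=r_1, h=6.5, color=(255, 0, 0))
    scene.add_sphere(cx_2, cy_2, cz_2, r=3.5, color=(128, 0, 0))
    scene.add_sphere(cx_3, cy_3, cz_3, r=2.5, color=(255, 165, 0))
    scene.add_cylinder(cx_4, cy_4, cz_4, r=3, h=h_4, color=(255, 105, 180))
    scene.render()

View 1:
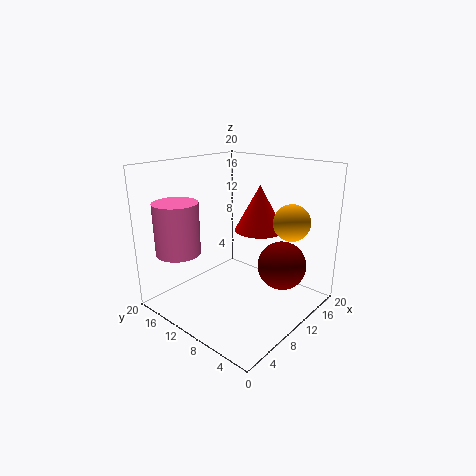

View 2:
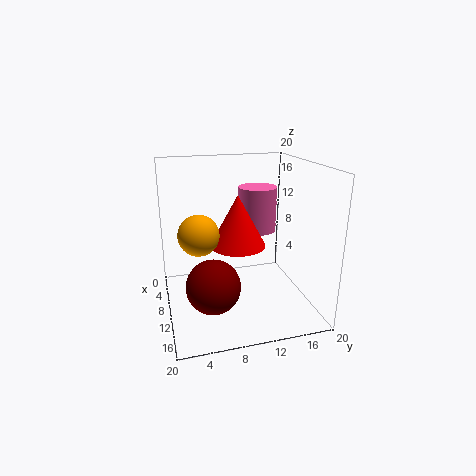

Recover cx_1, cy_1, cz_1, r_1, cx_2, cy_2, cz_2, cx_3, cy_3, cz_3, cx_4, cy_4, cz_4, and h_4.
cx_1 = 13.5
cy_1 = 9
cz_1 = 10.5
r_1 = 3.5
cx_2 = 14.5
cy_2 = 5.5
cz_2 = 5.5
cx_3 = 14
cy_3 = 4
cz_3 = 12.5
cx_4 = 3.5
cy_4 = 15
cz_4 = 8.5
h_4 = 7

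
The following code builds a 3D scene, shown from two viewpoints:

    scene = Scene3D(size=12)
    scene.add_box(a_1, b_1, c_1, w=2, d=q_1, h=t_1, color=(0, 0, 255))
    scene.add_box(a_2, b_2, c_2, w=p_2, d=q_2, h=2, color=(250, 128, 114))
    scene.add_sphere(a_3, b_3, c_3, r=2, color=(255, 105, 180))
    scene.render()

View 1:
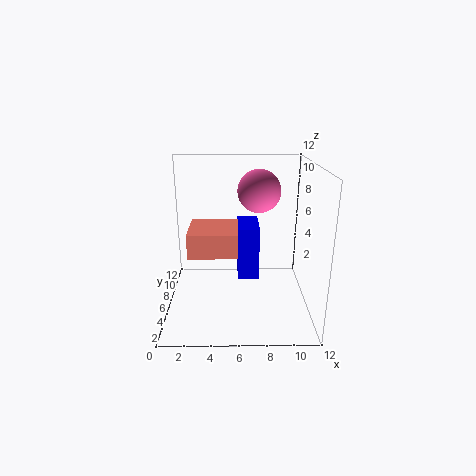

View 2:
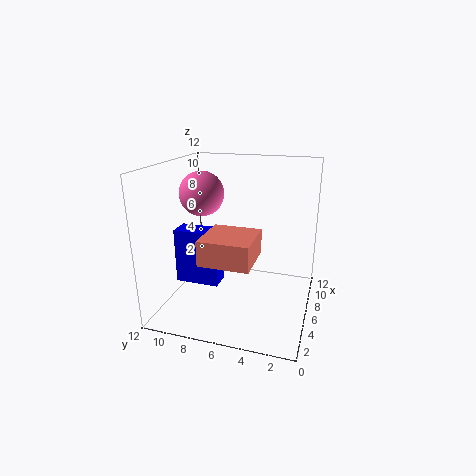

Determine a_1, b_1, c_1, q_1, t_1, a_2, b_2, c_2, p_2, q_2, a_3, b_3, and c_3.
a_1 = 6
b_1 = 8
c_1 = 1
q_1 = 4
t_1 = 5
a_2 = 2
b_2 = 4
c_2 = 5
p_2 = 4
q_2 = 4
a_3 = 8
b_3 = 10
c_3 = 9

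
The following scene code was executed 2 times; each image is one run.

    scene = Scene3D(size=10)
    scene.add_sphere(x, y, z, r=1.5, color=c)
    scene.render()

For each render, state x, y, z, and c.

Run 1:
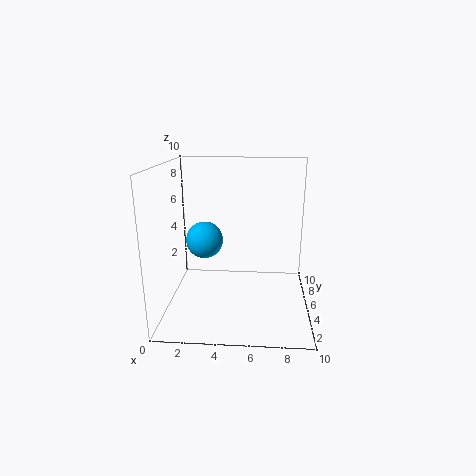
x = 2
y = 8.5
z = 3.5
c = 'deepskyblue'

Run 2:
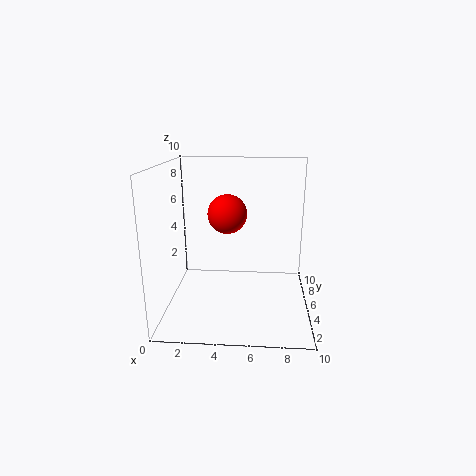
x = 4
y = 7.5
z = 6
c = 'red'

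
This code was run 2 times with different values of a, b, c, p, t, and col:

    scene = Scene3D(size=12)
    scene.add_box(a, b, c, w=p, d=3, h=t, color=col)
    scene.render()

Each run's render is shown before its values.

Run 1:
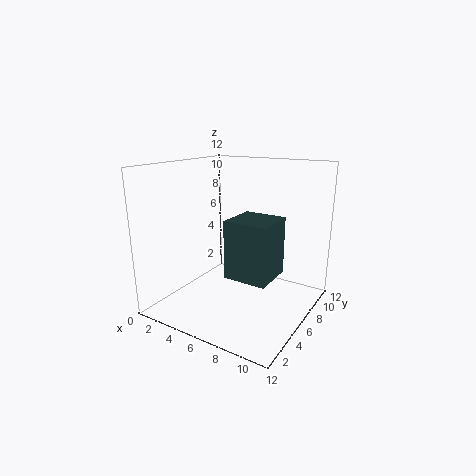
a = 8
b = 1
c = 5
p = 3
t = 4
col = 'darkslategray'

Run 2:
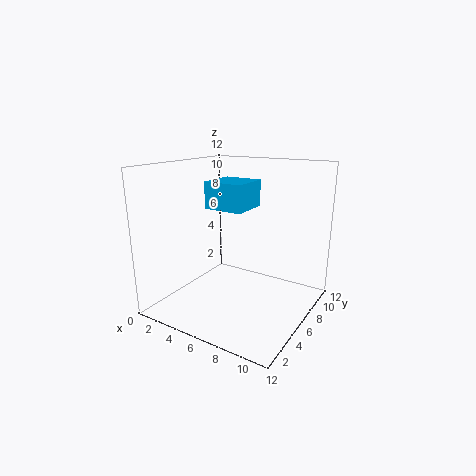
a = 5
b = 3
c = 9
p = 3
t = 2
col = 'deepskyblue'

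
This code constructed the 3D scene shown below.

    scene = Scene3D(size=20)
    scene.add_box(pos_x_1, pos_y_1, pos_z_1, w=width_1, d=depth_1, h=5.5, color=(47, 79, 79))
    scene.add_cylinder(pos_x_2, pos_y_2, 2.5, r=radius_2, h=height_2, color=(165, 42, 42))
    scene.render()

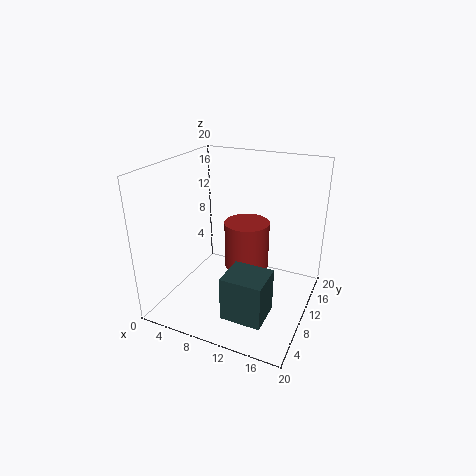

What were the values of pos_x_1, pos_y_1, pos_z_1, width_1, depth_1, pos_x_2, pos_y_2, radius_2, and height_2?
pos_x_1 = 12
pos_y_1 = 0.5
pos_z_1 = 4
width_1 = 5
depth_1 = 4.5
pos_x_2 = 9
pos_y_2 = 15.5
radius_2 = 3.5
height_2 = 7.5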